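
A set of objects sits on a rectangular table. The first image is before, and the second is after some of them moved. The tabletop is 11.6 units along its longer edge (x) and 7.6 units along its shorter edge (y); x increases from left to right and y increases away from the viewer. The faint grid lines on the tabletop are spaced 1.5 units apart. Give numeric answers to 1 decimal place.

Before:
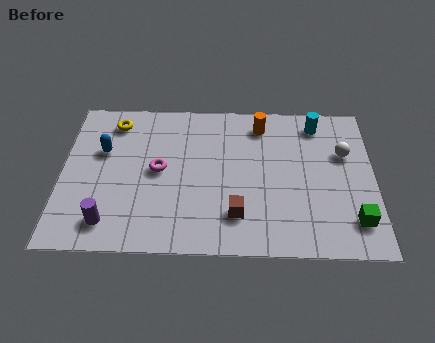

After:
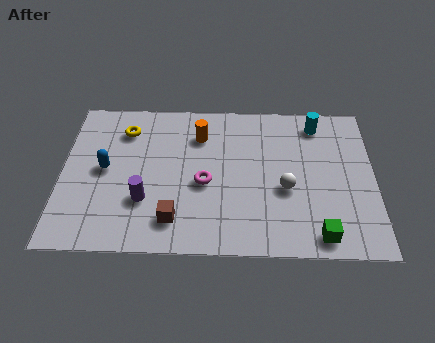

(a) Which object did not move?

the cyan cylinder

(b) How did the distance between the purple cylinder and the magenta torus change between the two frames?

-0.8

The distance was about 3.2 in the first image and 2.4 in the second, so they moved 0.8 units closer together.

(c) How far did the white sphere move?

2.8

From (10.5, 4.9) to (8.3, 3.1), the white sphere covered √(2.2² + 1.8²) ≈ 2.8 units.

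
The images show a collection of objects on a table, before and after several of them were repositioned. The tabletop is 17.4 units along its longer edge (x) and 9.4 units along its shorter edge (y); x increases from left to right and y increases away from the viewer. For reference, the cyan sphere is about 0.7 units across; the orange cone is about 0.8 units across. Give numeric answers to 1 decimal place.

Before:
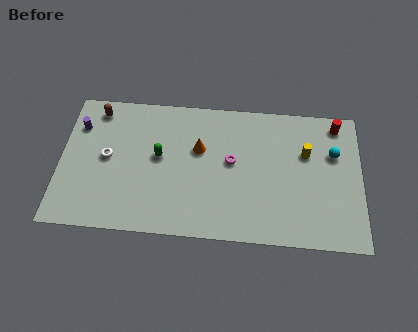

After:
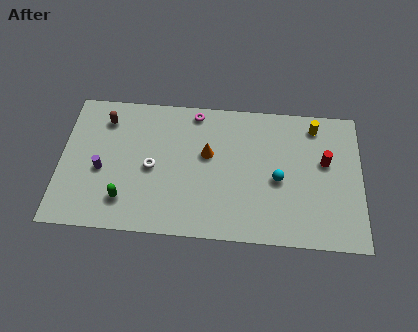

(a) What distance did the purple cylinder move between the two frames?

3.2

The purple cylinder was near (1.0, 6.9) before and (2.4, 4.0) after, so it travelled √(1.4² + 2.9²) ≈ 3.2 units.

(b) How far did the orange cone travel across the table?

0.6

From (8.0, 5.9) to (8.5, 5.6), the orange cone covered √(0.5² + 0.3²) ≈ 0.6 units.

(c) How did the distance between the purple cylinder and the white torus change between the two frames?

+0.3

They were about 2.6 units apart before and 2.9 after — 0.3 units further apart.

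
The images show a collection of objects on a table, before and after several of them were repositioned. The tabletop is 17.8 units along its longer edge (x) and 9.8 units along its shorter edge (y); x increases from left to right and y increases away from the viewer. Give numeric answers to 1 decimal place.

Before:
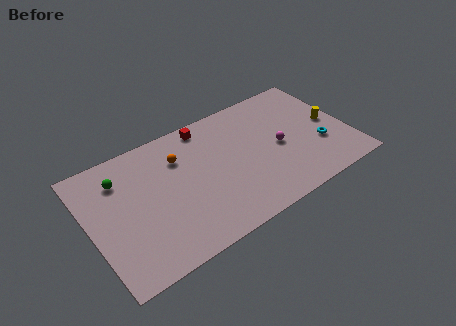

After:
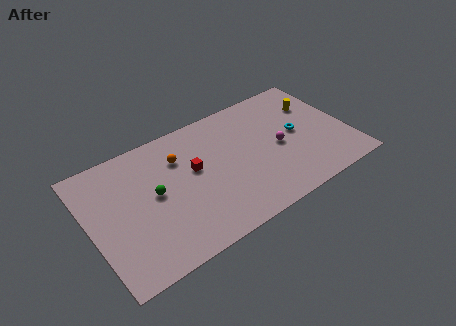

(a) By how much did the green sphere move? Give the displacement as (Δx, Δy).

(2.0, -2.3)

The green sphere was at about (2.4, 7.5) and moved to about (4.4, 5.2).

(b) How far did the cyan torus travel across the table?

2.1

The cyan torus moved from about (15.7, 3.4) to (14.4, 5.1), a distance of √(1.3² + 1.7²) ≈ 2.1.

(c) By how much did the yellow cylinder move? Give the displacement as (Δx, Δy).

(-0.7, 2.0)

The yellow cylinder started near (16.7, 4.9) and ended near (16.0, 6.9).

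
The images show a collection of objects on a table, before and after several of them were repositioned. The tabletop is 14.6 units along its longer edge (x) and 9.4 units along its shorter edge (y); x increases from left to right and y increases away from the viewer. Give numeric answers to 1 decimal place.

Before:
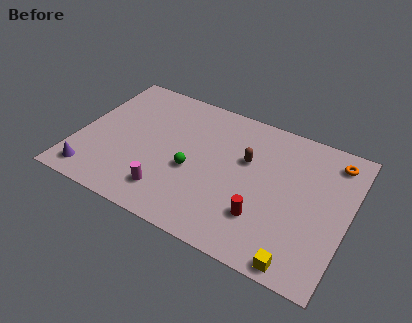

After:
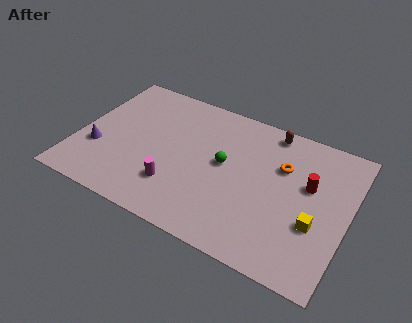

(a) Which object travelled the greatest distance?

the red cylinder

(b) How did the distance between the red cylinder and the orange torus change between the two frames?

-4.6

Before: roughly 6.2 units apart; after: 1.6. That's 4.6 units closer together.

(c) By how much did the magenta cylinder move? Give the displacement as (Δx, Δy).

(0.3, 0.6)

The magenta cylinder started near (5.3, 1.9) and ended near (5.6, 2.5).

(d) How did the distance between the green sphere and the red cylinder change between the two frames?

+0.3

The distance was about 4.2 in the first image and 4.5 in the second, so they moved 0.3 units further apart.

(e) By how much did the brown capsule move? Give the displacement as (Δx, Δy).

(1.0, 2.5)

The brown capsule was at about (9.0, 5.9) and moved to about (10.0, 8.4).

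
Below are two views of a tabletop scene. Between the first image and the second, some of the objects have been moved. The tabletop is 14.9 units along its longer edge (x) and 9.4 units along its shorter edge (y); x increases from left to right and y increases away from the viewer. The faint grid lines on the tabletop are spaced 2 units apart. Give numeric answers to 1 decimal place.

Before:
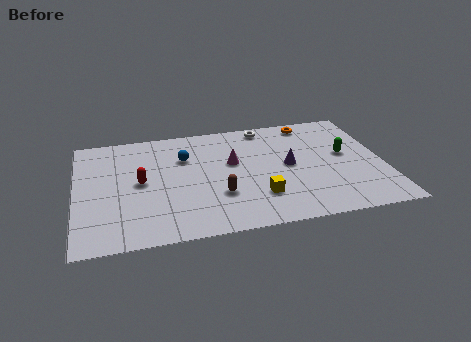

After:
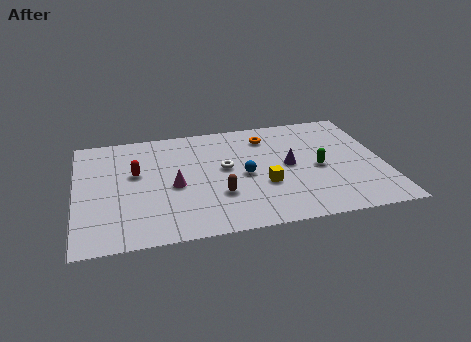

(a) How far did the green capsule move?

1.7

The green capsule moved from about (13.1, 5.2) to (11.7, 4.3), a distance of √(1.4² + 0.9²) ≈ 1.7.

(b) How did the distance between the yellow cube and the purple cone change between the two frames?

-0.9

They were about 2.8 units apart before and 1.9 after — 0.9 units closer together.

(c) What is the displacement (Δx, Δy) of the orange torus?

(-2.2, -0.8)

The orange torus was at about (11.6, 8.3) and moved to about (9.4, 7.5).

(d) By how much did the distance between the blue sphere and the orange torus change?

-3.2

The distance was about 6.6 in the first image and 3.4 in the second, so they moved 3.2 units closer together.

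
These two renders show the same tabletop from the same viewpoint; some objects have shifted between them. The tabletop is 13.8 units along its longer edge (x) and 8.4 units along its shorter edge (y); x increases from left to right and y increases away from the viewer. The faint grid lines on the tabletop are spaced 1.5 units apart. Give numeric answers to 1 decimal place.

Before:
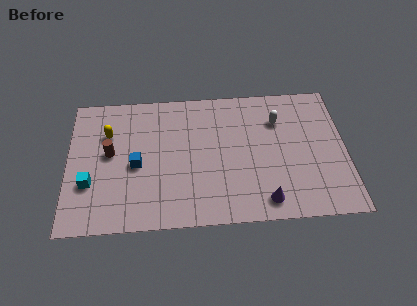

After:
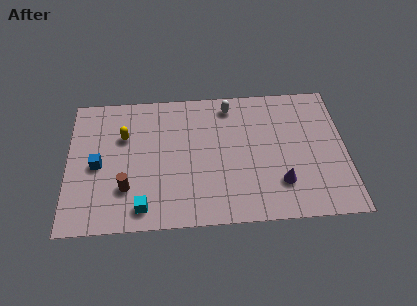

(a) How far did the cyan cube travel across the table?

3.1

The cyan cube was near (1.1, 2.8) before and (3.7, 1.2) after, so it travelled √(2.6² + 1.6²) ≈ 3.1 units.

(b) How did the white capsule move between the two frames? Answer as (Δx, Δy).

(-2.4, 1.1)

The white capsule was at about (10.5, 6.1) and moved to about (8.1, 7.2).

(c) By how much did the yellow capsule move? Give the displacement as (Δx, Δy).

(0.8, -0.2)

From the two frames, the yellow capsule sits at roughly (2.0, 5.8) before and (2.8, 5.6) after.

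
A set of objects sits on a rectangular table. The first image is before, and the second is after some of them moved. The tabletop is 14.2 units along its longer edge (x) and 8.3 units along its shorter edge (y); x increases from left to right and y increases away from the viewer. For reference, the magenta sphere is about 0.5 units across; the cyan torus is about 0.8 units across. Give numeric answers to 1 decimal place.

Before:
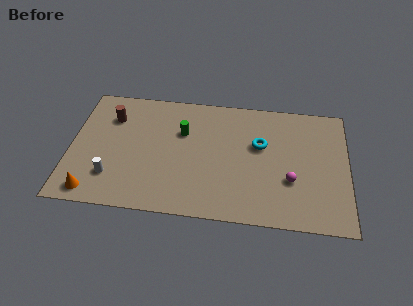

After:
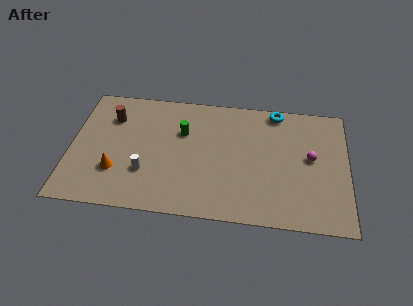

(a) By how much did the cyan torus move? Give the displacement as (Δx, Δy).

(0.8, 2.4)

From the two frames, the cyan torus sits at roughly (9.7, 5.1) before and (10.5, 7.5) after.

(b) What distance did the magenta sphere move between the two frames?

1.9

From (11.3, 2.9) to (12.3, 4.5), the magenta sphere covered √(1.0² + 1.6²) ≈ 1.9 units.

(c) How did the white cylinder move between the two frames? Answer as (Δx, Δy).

(1.7, 0.5)

The white cylinder was at about (2.2, 2.1) and moved to about (3.9, 2.6).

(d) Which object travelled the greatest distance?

the cyan torus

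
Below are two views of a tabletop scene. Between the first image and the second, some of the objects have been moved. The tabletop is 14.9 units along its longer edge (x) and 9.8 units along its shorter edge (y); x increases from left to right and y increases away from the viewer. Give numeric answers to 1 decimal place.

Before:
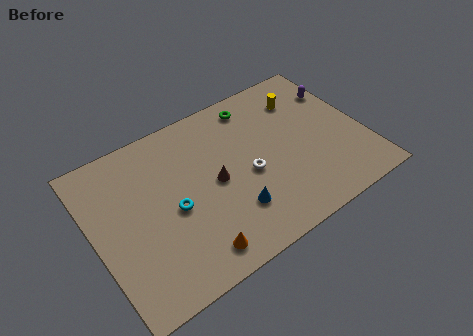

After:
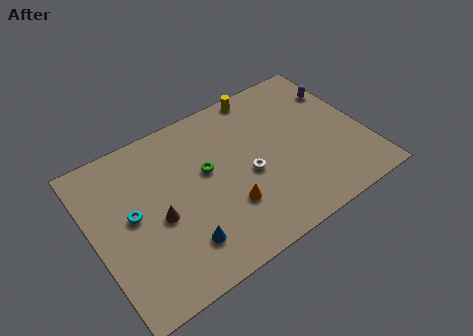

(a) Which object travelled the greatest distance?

the green torus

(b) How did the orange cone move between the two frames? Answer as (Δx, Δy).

(2.2, 1.6)

The orange cone was at about (4.8, 1.4) and moved to about (7.0, 3.0).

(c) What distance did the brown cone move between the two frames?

3.2

The brown cone moved from about (6.6, 4.8) to (3.4, 4.3), a distance of √(3.2² + 0.5²) ≈ 3.2.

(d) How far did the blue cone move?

2.9

From (7.2, 2.6) to (4.3, 2.2), the blue cone covered √(2.9² + 0.4²) ≈ 2.9 units.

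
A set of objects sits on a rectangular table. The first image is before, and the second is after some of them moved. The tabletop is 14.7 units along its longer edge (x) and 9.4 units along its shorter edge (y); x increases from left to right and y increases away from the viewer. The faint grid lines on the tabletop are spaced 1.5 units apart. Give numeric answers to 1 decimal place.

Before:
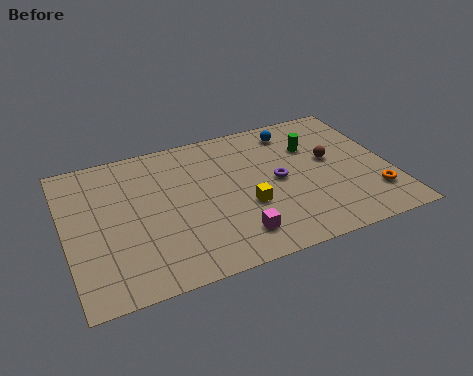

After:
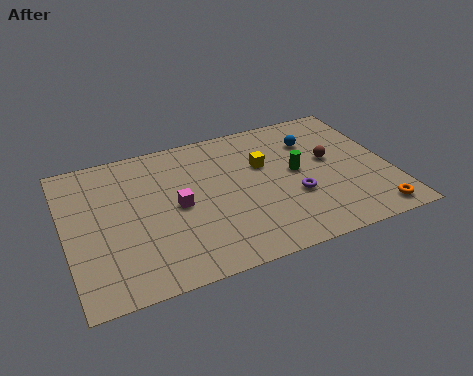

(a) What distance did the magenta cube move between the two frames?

3.6

From (7.3, 1.8) to (5.0, 4.6), the magenta cube covered √(2.3² + 2.8²) ≈ 3.6 units.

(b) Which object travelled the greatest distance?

the magenta cube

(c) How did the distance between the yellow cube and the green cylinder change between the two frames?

-2.8

The distance was about 4.5 in the first image and 1.7 in the second, so they moved 2.8 units closer together.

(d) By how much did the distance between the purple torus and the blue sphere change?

+0.3

Before: roughly 3.4 units apart; after: 3.7. That's 0.3 units further apart.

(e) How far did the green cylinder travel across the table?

1.7

From (11.4, 6.5) to (10.5, 5.0), the green cylinder covered √(0.9² + 1.5²) ≈ 1.7 units.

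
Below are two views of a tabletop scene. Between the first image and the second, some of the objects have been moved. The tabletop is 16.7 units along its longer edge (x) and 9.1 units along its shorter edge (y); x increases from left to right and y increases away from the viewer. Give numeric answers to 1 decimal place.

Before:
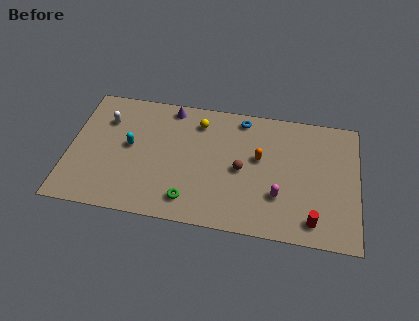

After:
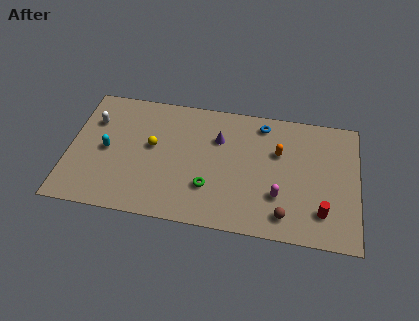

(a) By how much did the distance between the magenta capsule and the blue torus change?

-0.6

Before: roughly 5.7 units apart; after: 5.1. That's 0.6 units closer together.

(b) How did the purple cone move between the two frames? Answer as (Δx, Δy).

(2.9, -1.8)

The purple cone started near (5.7, 8.1) and ended near (8.6, 6.3).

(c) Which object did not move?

the magenta capsule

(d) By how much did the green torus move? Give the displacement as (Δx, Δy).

(1.1, 1.1)

The green torus started near (7.1, 1.6) and ended near (8.2, 2.7).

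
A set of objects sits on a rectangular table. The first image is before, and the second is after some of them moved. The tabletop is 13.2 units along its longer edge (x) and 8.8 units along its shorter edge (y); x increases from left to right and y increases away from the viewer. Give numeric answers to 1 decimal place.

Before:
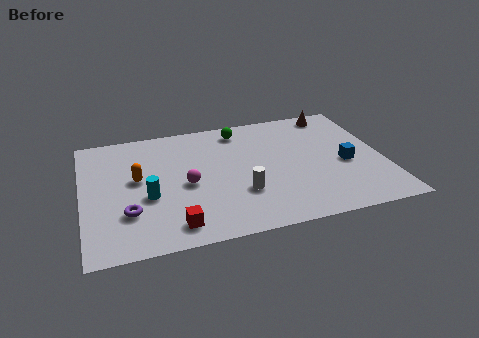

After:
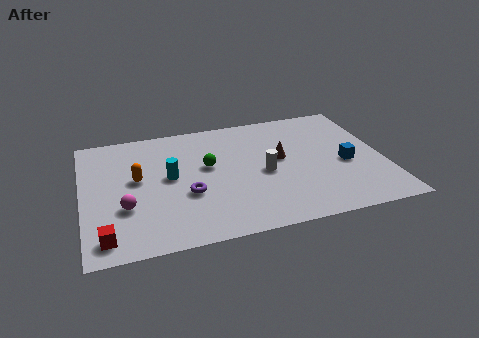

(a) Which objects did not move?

the orange capsule and the blue cube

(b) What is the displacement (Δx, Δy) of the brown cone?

(-2.7, -2.9)

The brown cone was at about (11.4, 7.8) and moved to about (8.7, 4.9).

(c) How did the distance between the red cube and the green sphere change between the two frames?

-1.0

The distance was about 7.0 in the first image and 6.0 in the second, so they moved 1.0 units closer together.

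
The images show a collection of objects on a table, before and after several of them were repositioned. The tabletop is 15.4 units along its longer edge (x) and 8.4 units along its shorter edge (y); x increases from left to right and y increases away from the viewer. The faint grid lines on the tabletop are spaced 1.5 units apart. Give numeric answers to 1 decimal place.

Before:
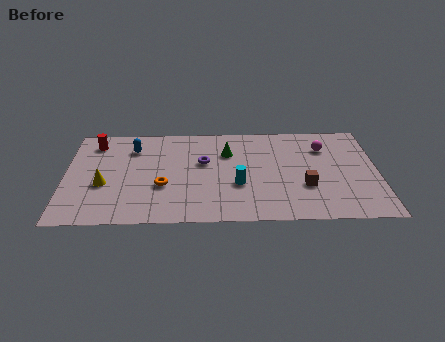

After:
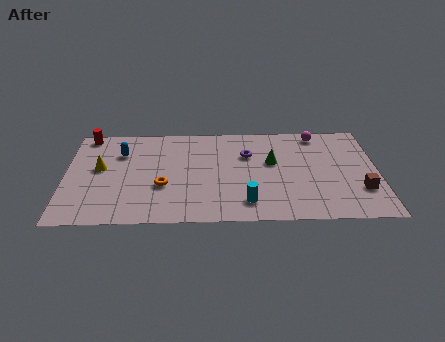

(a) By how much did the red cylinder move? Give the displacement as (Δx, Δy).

(-0.4, 0.7)

From the two frames, the red cylinder sits at roughly (1.4, 6.9) before and (1.0, 7.6) after.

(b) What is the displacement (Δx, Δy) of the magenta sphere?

(-0.3, 1.2)

The magenta sphere started near (12.8, 6.2) and ended near (12.5, 7.4).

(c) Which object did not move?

the orange torus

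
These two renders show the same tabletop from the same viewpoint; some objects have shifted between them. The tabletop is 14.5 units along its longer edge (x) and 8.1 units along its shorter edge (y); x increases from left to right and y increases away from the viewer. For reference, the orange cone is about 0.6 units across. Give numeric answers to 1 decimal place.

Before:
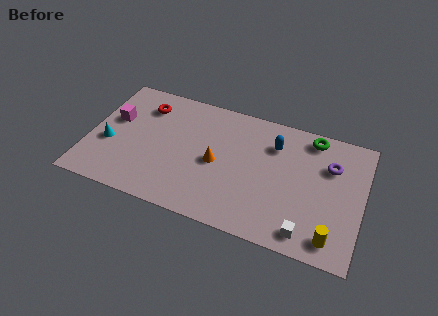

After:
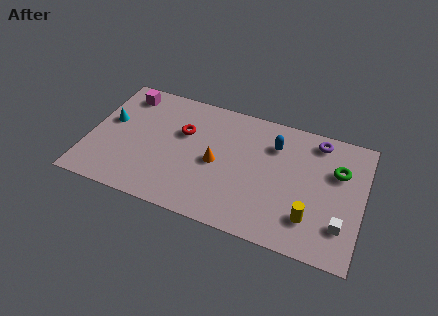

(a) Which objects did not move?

the blue capsule and the orange cone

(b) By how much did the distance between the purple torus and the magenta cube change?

-1.2

The distance was about 11.5 in the first image and 10.3 in the second, so they moved 1.2 units closer together.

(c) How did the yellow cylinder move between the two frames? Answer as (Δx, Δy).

(-1.2, 0.8)

The yellow cylinder was at about (13.1, 1.2) and moved to about (11.9, 2.0).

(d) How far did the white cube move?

2.0

From (11.8, 1.1) to (13.5, 2.1), the white cube covered √(1.7² + 1.0²) ≈ 2.0 units.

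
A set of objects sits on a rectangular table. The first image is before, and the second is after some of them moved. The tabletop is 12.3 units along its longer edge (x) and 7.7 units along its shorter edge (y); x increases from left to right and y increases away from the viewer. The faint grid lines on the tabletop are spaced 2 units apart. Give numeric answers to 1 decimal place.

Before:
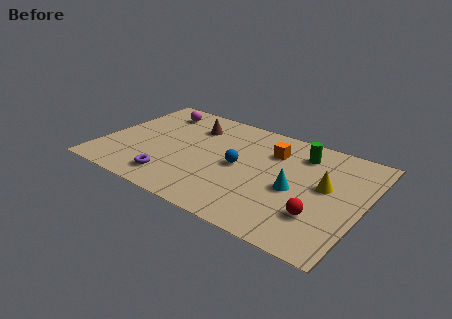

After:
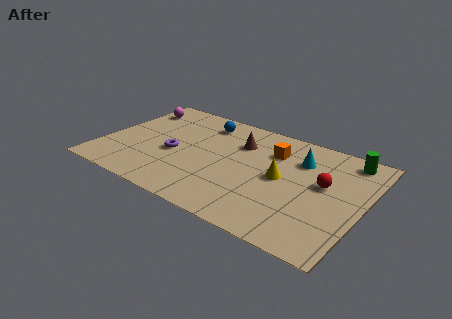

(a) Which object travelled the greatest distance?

the blue sphere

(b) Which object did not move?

the orange cube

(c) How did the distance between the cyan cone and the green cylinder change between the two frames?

-0.3

Before: roughly 2.7 units apart; after: 2.4. That's 0.3 units closer together.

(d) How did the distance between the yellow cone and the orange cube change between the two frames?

-1.2

Before: roughly 3.0 units apart; after: 1.8. That's 1.2 units closer together.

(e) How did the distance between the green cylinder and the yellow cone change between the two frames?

+1.6

The distance was about 2.3 in the first image and 3.9 in the second, so they moved 1.6 units further apart.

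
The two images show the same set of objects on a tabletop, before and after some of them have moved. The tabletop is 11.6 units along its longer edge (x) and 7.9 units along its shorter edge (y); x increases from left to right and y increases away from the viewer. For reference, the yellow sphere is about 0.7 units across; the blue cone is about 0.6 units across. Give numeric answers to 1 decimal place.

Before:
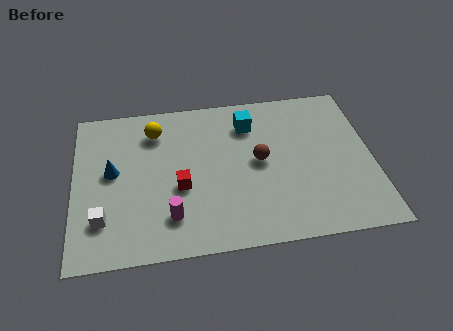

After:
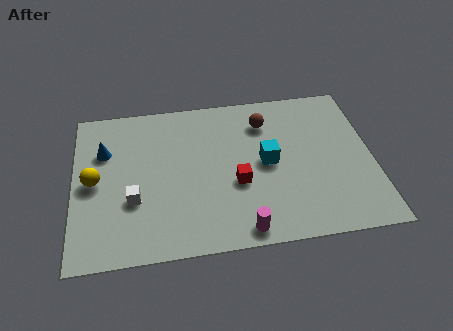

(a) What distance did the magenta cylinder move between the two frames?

2.9

From (3.7, 1.8) to (6.4, 0.8), the magenta cylinder covered √(2.7² + 1.0²) ≈ 2.9 units.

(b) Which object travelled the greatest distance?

the yellow sphere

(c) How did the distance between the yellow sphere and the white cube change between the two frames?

-2.8

They were about 4.7 units apart before and 1.9 after — 2.8 units closer together.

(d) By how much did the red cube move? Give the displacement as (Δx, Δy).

(2.2, -0.1)

From the two frames, the red cube sits at roughly (4.1, 3.2) before and (6.3, 3.1) after.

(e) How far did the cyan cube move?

2.2

From (6.9, 6.1) to (7.5, 4.0), the cyan cube covered √(0.6² + 2.1²) ≈ 2.2 units.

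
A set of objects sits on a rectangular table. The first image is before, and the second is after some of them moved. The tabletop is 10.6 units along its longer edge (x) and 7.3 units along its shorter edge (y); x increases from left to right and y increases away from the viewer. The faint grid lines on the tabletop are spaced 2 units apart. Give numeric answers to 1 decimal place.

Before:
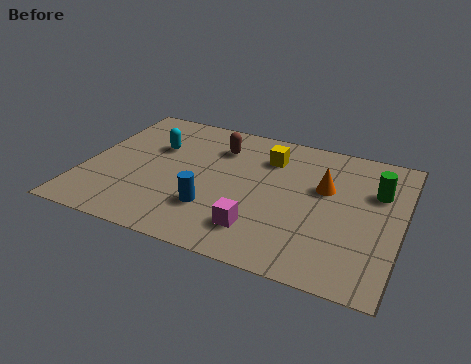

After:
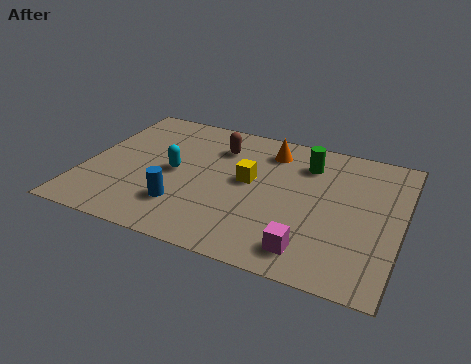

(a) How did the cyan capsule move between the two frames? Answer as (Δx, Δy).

(0.8, -1.2)

The cyan capsule started near (2.2, 4.8) and ended near (3.0, 3.6).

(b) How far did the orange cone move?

2.4

From (8.0, 4.5) to (6.0, 5.9), the orange cone covered √(2.0² + 1.4²) ≈ 2.4 units.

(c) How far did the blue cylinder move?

1.0

The blue cylinder moved from about (4.5, 2.1) to (3.5, 1.9), a distance of √(1.0² + 0.2²) ≈ 1.0.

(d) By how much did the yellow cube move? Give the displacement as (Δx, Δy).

(-0.5, -1.5)

The yellow cube started near (6.0, 5.5) and ended near (5.5, 4.0).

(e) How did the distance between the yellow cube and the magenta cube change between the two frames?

-0.3

The distance was about 3.9 in the first image and 3.6 in the second, so they moved 0.3 units closer together.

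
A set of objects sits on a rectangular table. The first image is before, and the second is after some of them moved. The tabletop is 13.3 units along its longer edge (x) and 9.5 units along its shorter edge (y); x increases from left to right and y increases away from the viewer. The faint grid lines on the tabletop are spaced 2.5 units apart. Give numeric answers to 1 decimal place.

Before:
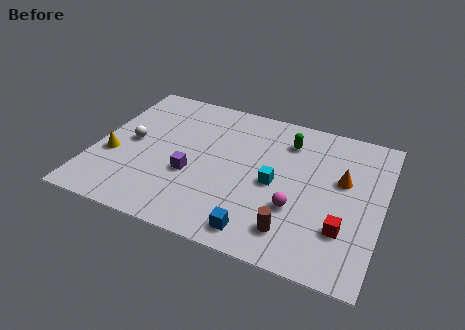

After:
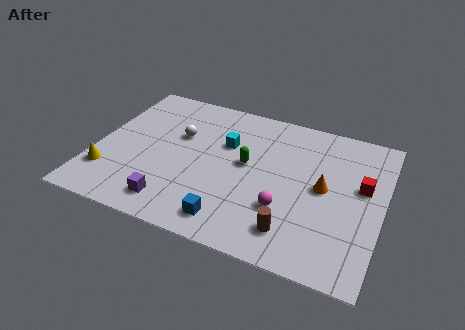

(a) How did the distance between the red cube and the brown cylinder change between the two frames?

+2.3

The distance was about 2.4 in the first image and 4.7 in the second, so they moved 2.3 units further apart.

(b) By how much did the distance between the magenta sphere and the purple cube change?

+0.3

They were about 4.9 units apart before and 5.2 after — 0.3 units further apart.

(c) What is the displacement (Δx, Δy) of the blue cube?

(-1.3, 0.2)

The blue cube started near (8.0, 1.2) and ended near (6.7, 1.4).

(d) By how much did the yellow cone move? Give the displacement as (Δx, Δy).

(-0.1, -1.2)

The yellow cone started near (0.9, 3.6) and ended near (0.8, 2.4).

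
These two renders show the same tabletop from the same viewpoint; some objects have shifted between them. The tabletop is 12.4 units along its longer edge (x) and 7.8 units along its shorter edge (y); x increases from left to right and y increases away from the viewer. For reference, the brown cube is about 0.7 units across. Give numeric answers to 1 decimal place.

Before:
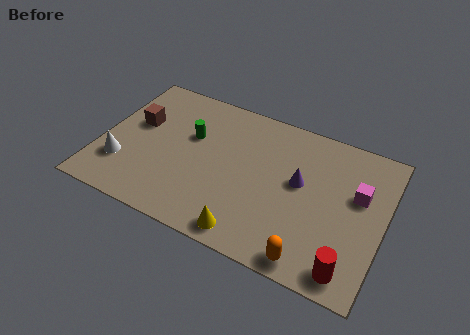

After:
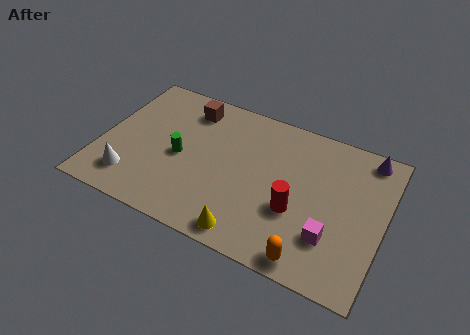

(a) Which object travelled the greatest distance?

the purple cone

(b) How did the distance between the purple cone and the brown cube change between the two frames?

+0.6

They were about 7.3 units apart before and 7.9 after — 0.6 units further apart.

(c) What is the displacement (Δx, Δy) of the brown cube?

(2.1, 1.7)

The brown cube was at about (1.4, 4.7) and moved to about (3.5, 6.4).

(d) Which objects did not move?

the yellow cone and the orange capsule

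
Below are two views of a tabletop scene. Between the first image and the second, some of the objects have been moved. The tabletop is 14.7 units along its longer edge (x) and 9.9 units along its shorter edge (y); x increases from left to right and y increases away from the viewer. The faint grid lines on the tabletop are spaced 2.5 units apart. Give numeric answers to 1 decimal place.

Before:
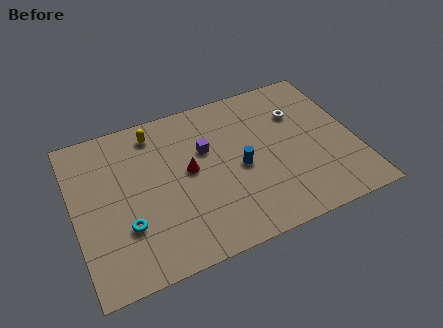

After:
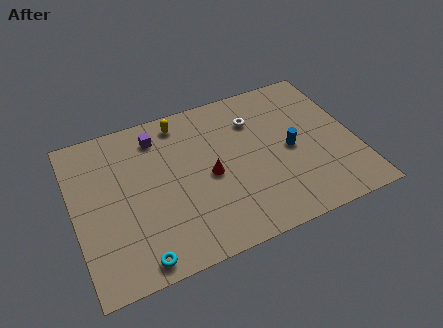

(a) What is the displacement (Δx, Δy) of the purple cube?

(-2.4, 1.8)

The purple cube started near (7.0, 6.3) and ended near (4.6, 8.1).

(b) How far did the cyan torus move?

2.1

The cyan torus was near (2.5, 3.1) before and (2.9, 1.0) after, so it travelled √(0.4² + 2.1²) ≈ 2.1 units.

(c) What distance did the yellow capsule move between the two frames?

1.4

From (4.5, 8.4) to (5.9, 8.6), the yellow capsule covered √(1.4² + 0.2²) ≈ 1.4 units.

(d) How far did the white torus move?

2.3

The white torus moved from about (12.0, 6.9) to (9.7, 7.3), a distance of √(2.3² + 0.4²) ≈ 2.3.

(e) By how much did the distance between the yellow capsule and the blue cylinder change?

+1.0

The distance was about 5.7 in the first image and 6.7 in the second, so they moved 1.0 units further apart.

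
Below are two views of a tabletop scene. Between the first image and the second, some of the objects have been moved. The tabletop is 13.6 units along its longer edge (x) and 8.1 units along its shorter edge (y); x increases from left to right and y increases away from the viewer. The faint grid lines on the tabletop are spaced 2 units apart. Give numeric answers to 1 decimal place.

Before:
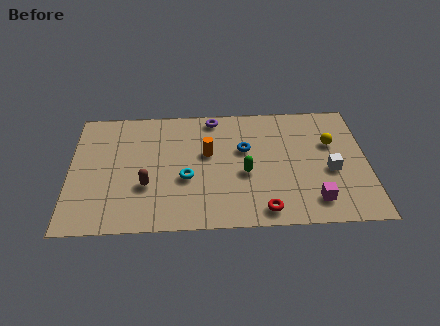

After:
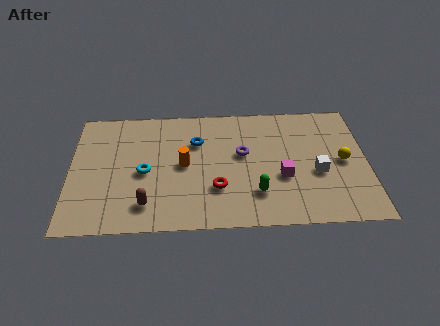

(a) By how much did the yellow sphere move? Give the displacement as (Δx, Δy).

(0.5, -1.2)

From the two frames, the yellow sphere sits at roughly (12.0, 5.2) before and (12.5, 4.0) after.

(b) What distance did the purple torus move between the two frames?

2.8

The purple torus was near (6.6, 7.2) before and (7.9, 4.7) after, so it travelled √(1.3² + 2.5²) ≈ 2.8 units.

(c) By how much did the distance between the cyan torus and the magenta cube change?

+0.3

The distance was about 6.0 in the first image and 6.3 in the second, so they moved 0.3 units further apart.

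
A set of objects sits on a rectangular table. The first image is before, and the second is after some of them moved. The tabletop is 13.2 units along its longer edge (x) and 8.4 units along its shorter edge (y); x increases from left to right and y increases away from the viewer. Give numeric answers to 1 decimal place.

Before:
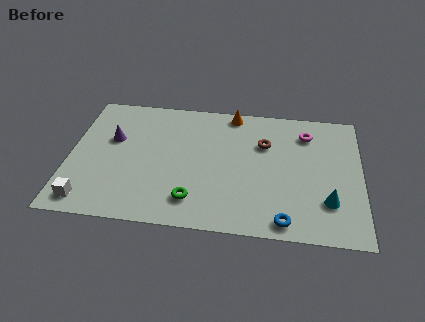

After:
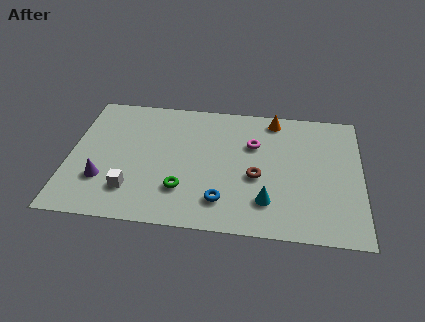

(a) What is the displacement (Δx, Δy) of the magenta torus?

(-2.4, -1.0)

From the two frames, the magenta torus sits at roughly (10.7, 6.6) before and (8.3, 5.6) after.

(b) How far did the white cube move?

2.1

From (1.0, 1.1) to (2.9, 2.0), the white cube covered √(1.9² + 0.9²) ≈ 2.1 units.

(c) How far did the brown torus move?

2.2

The brown torus moved from about (8.8, 5.7) to (8.5, 3.5), a distance of √(0.3² + 2.2²) ≈ 2.2.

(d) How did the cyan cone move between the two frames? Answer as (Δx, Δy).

(-2.7, -0.3)

The cyan cone was at about (11.7, 2.3) and moved to about (9.0, 2.0).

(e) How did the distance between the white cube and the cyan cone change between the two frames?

-4.7

They were about 10.8 units apart before and 6.1 after — 4.7 units closer together.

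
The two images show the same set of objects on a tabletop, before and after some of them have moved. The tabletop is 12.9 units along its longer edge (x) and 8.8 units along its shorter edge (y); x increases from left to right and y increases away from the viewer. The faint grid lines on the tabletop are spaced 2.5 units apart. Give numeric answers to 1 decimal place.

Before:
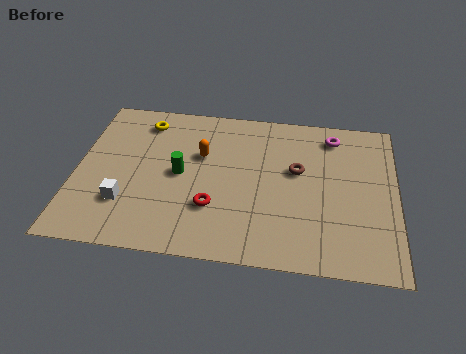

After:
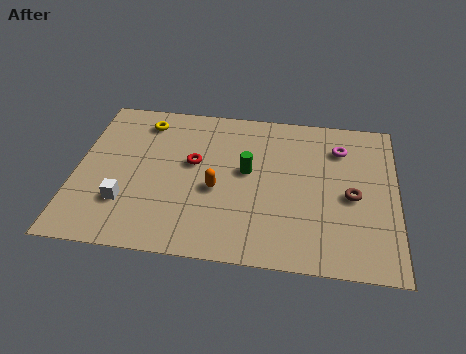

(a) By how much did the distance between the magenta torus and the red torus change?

-0.5

Before: roughly 6.6 units apart; after: 6.1. That's 0.5 units closer together.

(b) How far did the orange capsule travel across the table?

2.0

The orange capsule was near (5.0, 5.6) before and (5.7, 3.7) after, so it travelled √(0.7² + 1.9²) ≈ 2.0 units.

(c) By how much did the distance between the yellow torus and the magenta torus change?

+0.3

They were about 7.7 units apart before and 8.0 after — 0.3 units further apart.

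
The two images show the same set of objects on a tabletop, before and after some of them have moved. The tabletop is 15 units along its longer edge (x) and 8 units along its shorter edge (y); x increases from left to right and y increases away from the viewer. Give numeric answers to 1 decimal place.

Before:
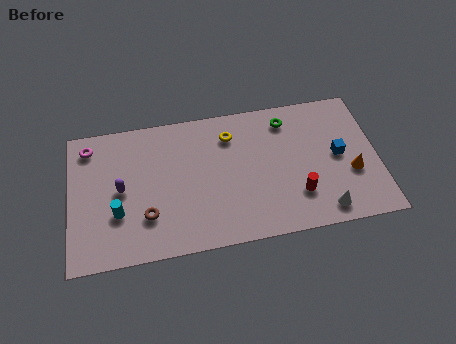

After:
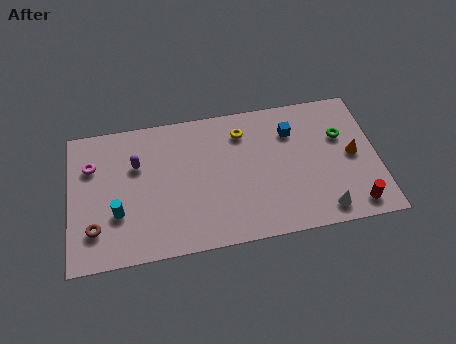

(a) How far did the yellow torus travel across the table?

0.6

The yellow torus was near (7.9, 6.2) before and (8.5, 6.3) after, so it travelled √(0.6² + 0.1²) ≈ 0.6 units.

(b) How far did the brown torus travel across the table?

2.5

The brown torus moved from about (3.7, 2.3) to (1.2, 2.0), a distance of √(2.5² + 0.3²) ≈ 2.5.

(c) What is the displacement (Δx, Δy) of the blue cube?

(-2.2, 1.8)

From the two frames, the blue cube sits at roughly (13.1, 4.1) before and (10.9, 5.9) after.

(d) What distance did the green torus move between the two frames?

3.0

From (10.7, 6.6) to (13.3, 5.2), the green torus covered √(2.6² + 1.4²) ≈ 3.0 units.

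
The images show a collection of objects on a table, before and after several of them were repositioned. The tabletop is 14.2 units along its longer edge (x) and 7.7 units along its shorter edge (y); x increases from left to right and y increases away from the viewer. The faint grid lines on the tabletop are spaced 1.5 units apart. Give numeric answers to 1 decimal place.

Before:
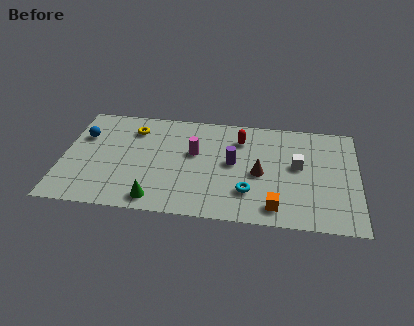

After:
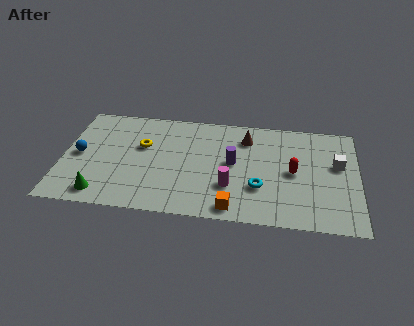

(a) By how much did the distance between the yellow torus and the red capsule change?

+2.2

They were about 5.2 units apart before and 7.4 after — 2.2 units further apart.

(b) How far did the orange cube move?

2.0

The orange cube was near (10.3, 1.2) before and (8.3, 0.9) after, so it travelled √(2.0² + 0.3²) ≈ 2.0 units.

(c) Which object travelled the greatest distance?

the red capsule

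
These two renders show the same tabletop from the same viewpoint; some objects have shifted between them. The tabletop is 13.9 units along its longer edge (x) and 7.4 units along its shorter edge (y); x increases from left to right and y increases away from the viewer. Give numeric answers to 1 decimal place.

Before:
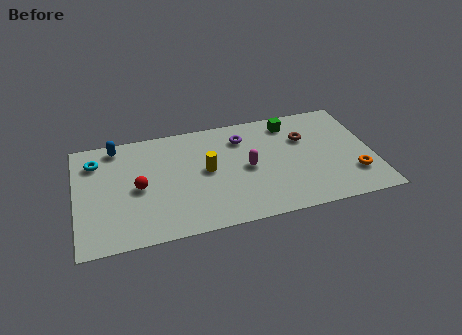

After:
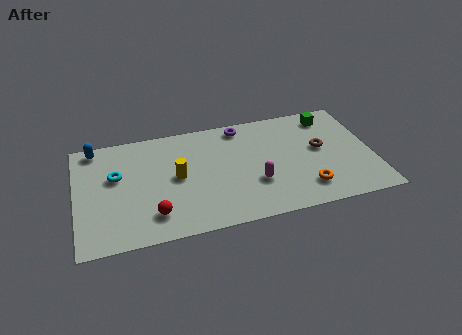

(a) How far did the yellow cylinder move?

1.4

The yellow cylinder moved from about (6.1, 3.9) to (4.7, 3.8), a distance of √(1.4² + 0.1²) ≈ 1.4.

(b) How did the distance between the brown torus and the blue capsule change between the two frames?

+1.9

They were about 8.9 units apart before and 10.8 after — 1.9 units further apart.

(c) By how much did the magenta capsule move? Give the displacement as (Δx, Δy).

(0.3, -1.1)

The magenta capsule started near (8.0, 3.6) and ended near (8.3, 2.5).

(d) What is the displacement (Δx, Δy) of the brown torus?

(0.7, -0.9)

The brown torus started near (10.8, 5.0) and ended near (11.5, 4.1).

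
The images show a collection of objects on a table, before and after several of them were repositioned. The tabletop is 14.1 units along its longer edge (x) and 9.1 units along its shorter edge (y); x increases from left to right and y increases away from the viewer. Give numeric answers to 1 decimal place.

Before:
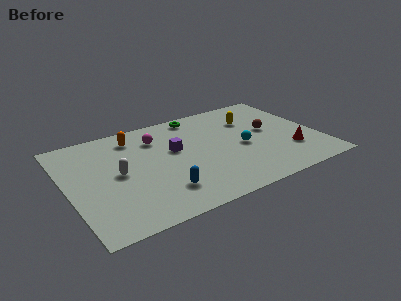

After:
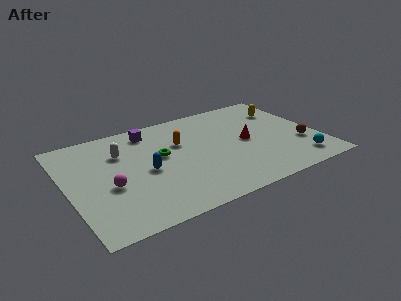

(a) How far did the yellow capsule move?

2.0

The yellow capsule was near (10.7, 6.5) before and (12.7, 6.7) after, so it travelled √(2.0² + 0.2²) ≈ 2.0 units.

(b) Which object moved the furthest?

the magenta sphere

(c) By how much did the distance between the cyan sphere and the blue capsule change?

+3.4

The distance was about 5.3 in the first image and 8.7 in the second, so they moved 3.4 units further apart.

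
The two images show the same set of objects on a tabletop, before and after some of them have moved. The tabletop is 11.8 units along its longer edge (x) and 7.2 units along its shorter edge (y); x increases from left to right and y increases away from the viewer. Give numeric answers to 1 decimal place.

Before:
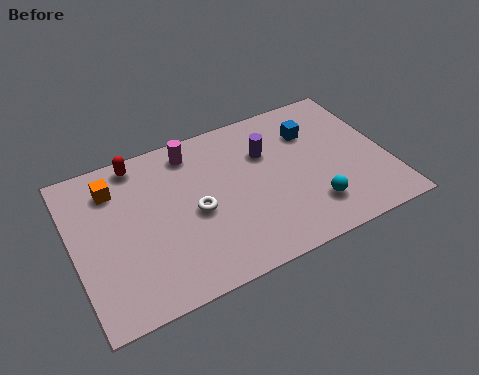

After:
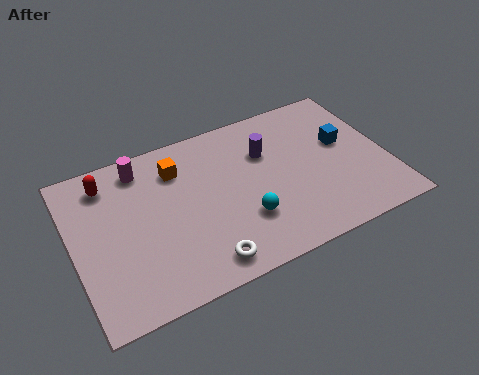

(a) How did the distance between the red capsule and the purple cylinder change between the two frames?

+1.1

Before: roughly 4.9 units apart; after: 6.0. That's 1.1 units further apart.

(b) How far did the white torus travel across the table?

2.3

The white torus moved from about (4.5, 3.3) to (4.5, 1.0), a distance of √(0.0² + 2.3²) ≈ 2.3.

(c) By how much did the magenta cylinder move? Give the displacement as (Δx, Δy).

(-1.9, 0.0)

The magenta cylinder started near (4.7, 6.1) and ended near (2.8, 6.1).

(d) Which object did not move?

the purple cylinder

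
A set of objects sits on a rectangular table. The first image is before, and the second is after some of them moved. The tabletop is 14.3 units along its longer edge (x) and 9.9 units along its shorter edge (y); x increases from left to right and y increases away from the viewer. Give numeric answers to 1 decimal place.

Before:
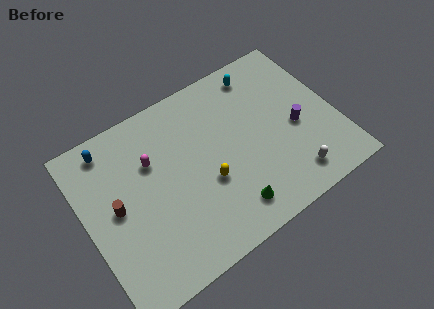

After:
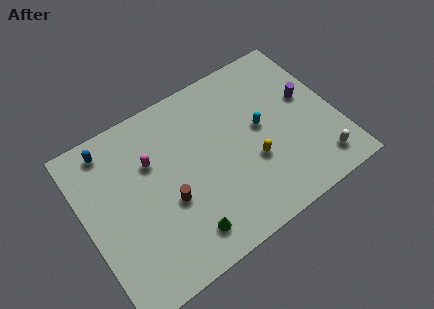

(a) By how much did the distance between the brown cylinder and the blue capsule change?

+1.9

They were about 3.5 units apart before and 5.4 after — 1.9 units further apart.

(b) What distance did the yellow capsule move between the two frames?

2.6

The yellow capsule moved from about (6.7, 3.8) to (9.3, 3.6), a distance of √(2.6² + 0.2²) ≈ 2.6.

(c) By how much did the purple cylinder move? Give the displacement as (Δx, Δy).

(0.9, 1.4)

The purple cylinder was at about (12.0, 4.3) and moved to about (12.9, 5.7).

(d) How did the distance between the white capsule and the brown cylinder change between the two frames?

-1.5

The distance was about 10.1 in the first image and 8.6 in the second, so they moved 1.5 units closer together.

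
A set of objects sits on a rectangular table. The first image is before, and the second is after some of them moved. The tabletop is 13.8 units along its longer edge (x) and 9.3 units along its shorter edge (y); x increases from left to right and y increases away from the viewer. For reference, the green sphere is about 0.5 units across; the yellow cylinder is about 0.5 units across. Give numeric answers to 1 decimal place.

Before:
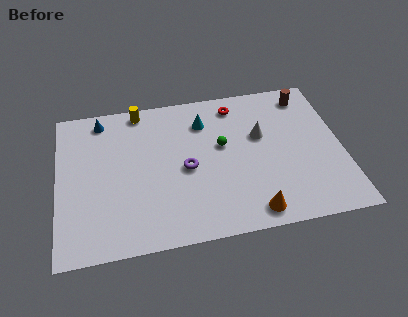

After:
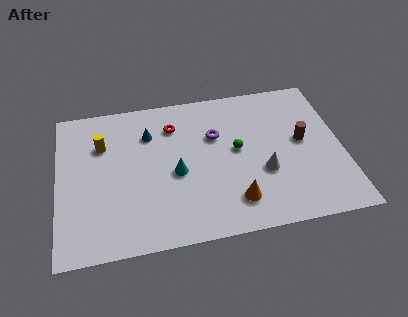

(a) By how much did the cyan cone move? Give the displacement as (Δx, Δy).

(-1.5, -3.0)

From the two frames, the cyan cone sits at roughly (7.2, 7.1) before and (5.7, 4.1) after.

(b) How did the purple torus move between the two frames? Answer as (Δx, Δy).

(1.5, 1.8)

The purple torus was at about (6.2, 4.3) and moved to about (7.7, 6.1).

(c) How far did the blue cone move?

2.6

The blue cone moved from about (2.2, 8.1) to (4.5, 6.8), a distance of √(2.3² + 1.3²) ≈ 2.6.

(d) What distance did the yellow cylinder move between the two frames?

2.7

The yellow cylinder was near (4.1, 8.4) before and (2.2, 6.5) after, so it travelled √(1.9² + 1.9²) ≈ 2.7 units.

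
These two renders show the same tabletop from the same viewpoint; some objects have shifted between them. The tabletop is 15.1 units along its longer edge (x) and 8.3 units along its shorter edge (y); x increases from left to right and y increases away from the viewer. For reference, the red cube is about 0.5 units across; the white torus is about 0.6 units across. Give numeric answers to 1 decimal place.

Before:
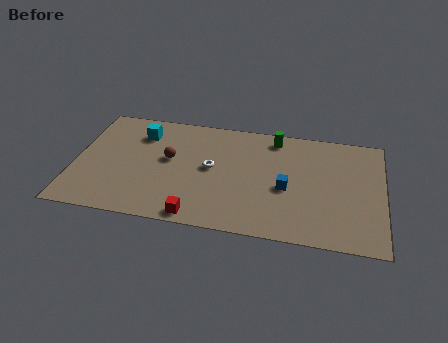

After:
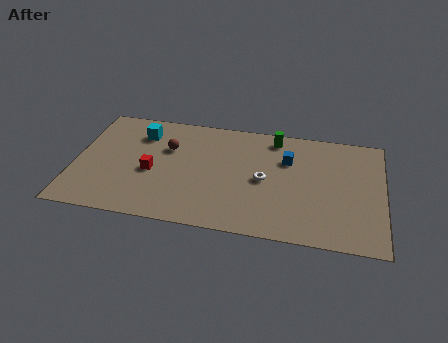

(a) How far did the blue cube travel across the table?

2.1

From (10.4, 3.6) to (10.4, 5.7), the blue cube covered √(0.0² + 2.1²) ≈ 2.1 units.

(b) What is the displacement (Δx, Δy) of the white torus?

(2.6, -0.4)

The white torus was at about (6.7, 4.4) and moved to about (9.3, 4.0).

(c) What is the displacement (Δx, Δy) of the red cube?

(-2.4, 2.8)

From the two frames, the red cube sits at roughly (6.2, 0.8) before and (3.8, 3.6) after.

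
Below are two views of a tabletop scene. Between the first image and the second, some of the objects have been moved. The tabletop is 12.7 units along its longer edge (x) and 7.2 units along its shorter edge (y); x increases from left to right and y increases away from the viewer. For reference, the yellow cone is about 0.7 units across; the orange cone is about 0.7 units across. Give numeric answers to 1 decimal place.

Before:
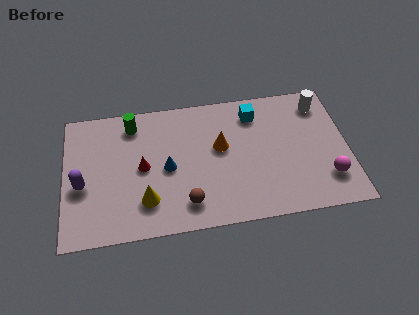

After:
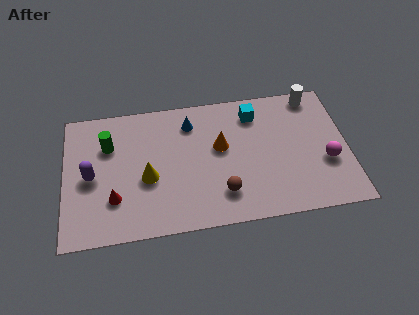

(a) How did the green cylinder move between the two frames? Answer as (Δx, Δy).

(-1.1, -1.0)

From the two frames, the green cylinder sits at roughly (3.1, 6.0) before and (2.0, 5.0) after.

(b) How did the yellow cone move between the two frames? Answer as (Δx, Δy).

(0.1, 1.2)

The yellow cone started near (3.6, 1.8) and ended near (3.7, 3.0).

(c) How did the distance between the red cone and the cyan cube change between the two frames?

+1.8

They were about 5.6 units apart before and 7.4 after — 1.8 units further apart.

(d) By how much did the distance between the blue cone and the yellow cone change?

+1.5

They were about 1.9 units apart before and 3.4 after — 1.5 units further apart.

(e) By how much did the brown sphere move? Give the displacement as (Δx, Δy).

(1.6, 0.3)

The brown sphere was at about (5.4, 1.4) and moved to about (7.0, 1.7).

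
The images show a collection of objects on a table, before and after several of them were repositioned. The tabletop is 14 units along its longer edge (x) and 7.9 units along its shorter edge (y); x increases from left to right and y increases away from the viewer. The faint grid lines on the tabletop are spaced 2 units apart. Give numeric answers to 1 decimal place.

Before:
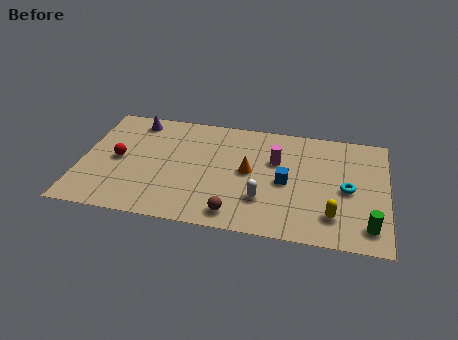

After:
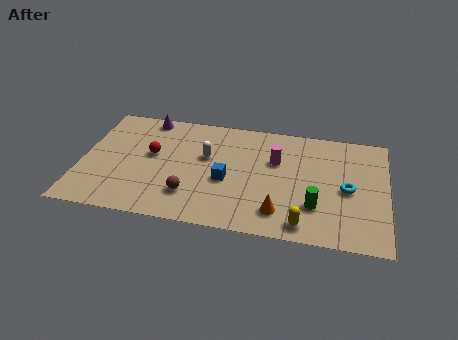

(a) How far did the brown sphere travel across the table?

2.3

The brown sphere moved from about (7.2, 1.1) to (5.1, 2.0), a distance of √(2.1² + 0.9²) ≈ 2.3.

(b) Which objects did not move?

the magenta cylinder and the cyan torus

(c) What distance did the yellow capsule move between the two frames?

1.5

The yellow capsule moved from about (11.6, 1.8) to (10.3, 1.0), a distance of √(1.3² + 0.8²) ≈ 1.5.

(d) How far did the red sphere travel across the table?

1.6

The red sphere was near (1.7, 3.9) before and (3.2, 4.5) after, so it travelled √(1.5² + 0.6²) ≈ 1.6 units.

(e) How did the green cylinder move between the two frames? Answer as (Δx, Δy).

(-2.4, 0.9)

The green cylinder started near (13.2, 1.4) and ended near (10.8, 2.3).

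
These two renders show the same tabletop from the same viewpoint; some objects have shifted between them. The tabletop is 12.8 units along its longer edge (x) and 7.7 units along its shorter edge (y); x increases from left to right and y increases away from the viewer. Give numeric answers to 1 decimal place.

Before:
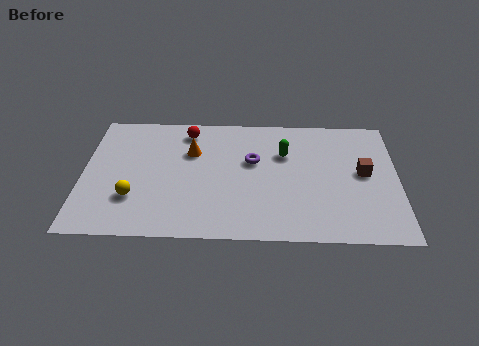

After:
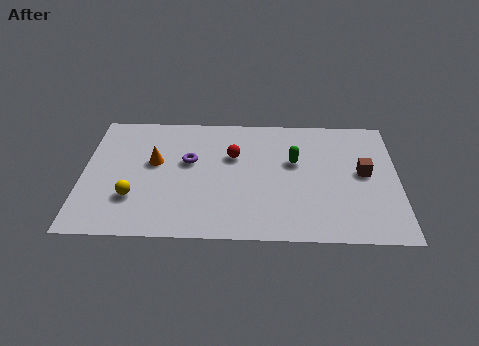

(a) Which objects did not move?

the brown cube and the yellow sphere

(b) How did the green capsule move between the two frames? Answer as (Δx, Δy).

(0.4, -0.5)

The green capsule was at about (8.2, 5.2) and moved to about (8.6, 4.7).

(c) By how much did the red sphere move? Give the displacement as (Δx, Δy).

(1.9, -1.5)

From the two frames, the red sphere sits at roughly (4.2, 6.5) before and (6.1, 5.0) after.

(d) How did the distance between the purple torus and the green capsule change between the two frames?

+2.9

Before: roughly 1.4 units apart; after: 4.3. That's 2.9 units further apart.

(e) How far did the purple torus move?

2.6

The purple torus moved from about (6.9, 4.7) to (4.3, 4.6), a distance of √(2.6² + 0.1²) ≈ 2.6.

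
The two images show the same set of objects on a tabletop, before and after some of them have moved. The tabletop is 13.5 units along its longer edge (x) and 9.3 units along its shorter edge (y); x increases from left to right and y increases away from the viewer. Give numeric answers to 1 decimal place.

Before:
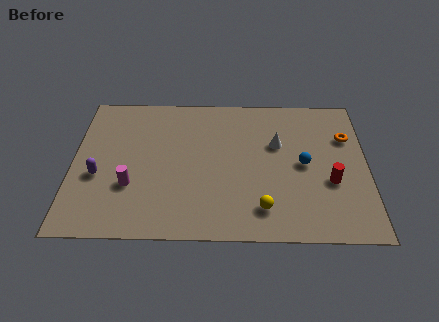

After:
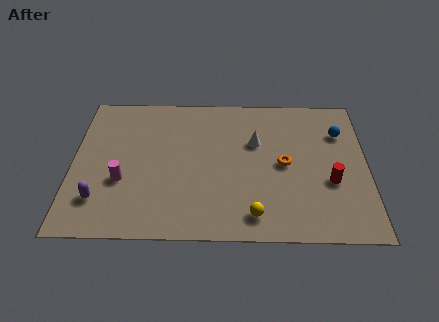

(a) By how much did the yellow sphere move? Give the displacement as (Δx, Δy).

(-0.4, -0.4)

The yellow sphere started near (8.7, 1.8) and ended near (8.3, 1.4).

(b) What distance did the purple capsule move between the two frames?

1.5

The purple capsule was near (1.2, 3.7) before and (1.3, 2.2) after, so it travelled √(0.1² + 1.5²) ≈ 1.5 units.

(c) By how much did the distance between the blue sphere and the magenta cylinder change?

+2.5

Before: roughly 8.0 units apart; after: 10.5. That's 2.5 units further apart.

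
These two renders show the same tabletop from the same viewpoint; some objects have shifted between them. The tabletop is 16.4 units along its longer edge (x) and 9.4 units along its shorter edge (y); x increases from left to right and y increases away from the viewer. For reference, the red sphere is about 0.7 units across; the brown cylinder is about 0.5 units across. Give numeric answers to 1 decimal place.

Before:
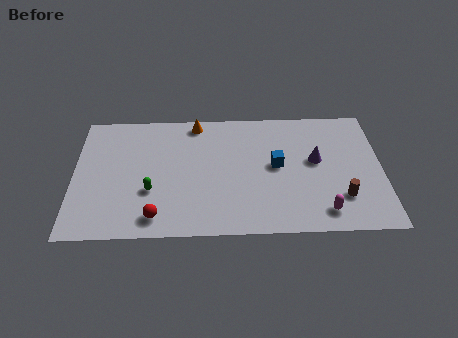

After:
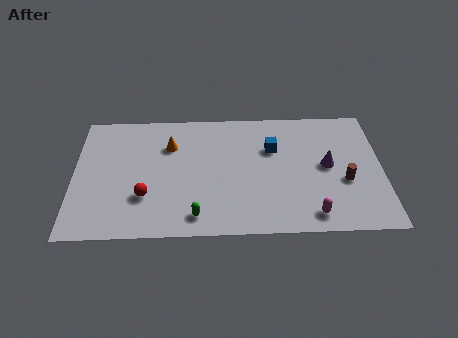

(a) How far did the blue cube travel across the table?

1.3

The blue cube moved from about (10.8, 5.0) to (10.6, 6.3), a distance of √(0.2² + 1.3²) ≈ 1.3.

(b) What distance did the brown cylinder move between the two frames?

1.2

The brown cylinder was near (14.2, 2.5) before and (14.4, 3.7) after, so it travelled √(0.2² + 1.2²) ≈ 1.2 units.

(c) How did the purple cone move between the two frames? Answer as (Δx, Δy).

(0.6, -0.4)

The purple cone started near (12.9, 5.3) and ended near (13.5, 4.9).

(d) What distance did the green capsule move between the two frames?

3.1

The green capsule was near (4.1, 3.3) before and (6.5, 1.4) after, so it travelled √(2.4² + 1.9²) ≈ 3.1 units.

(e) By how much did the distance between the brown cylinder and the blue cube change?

+0.4

They were about 4.2 units apart before and 4.6 after — 0.4 units further apart.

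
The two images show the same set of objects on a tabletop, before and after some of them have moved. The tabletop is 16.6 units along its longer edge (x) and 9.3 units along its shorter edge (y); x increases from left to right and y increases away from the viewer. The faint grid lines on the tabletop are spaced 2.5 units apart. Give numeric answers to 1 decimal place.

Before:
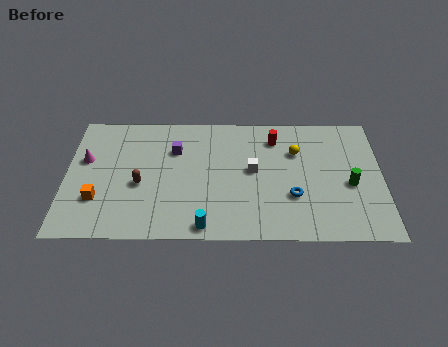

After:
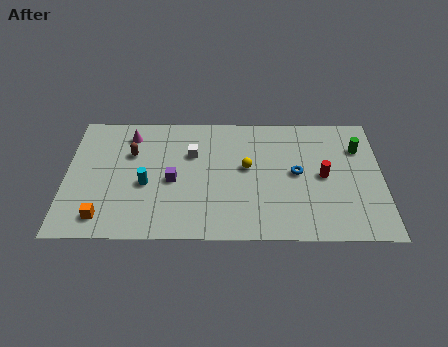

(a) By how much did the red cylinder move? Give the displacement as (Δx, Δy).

(2.5, -2.8)

The red cylinder started near (11.0, 7.4) and ended near (13.5, 4.6).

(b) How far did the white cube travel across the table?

3.4

The white cube moved from about (9.8, 5.0) to (6.6, 6.2), a distance of √(3.2² + 1.2²) ≈ 3.4.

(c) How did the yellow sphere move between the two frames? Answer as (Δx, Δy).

(-2.6, -1.2)

The yellow sphere was at about (12.1, 6.4) and moved to about (9.5, 5.2).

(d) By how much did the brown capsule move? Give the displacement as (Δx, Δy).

(-0.5, 2.3)

The brown capsule started near (3.9, 3.9) and ended near (3.4, 6.2).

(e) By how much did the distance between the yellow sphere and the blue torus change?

-0.7

Before: roughly 3.3 units apart; after: 2.6. That's 0.7 units closer together.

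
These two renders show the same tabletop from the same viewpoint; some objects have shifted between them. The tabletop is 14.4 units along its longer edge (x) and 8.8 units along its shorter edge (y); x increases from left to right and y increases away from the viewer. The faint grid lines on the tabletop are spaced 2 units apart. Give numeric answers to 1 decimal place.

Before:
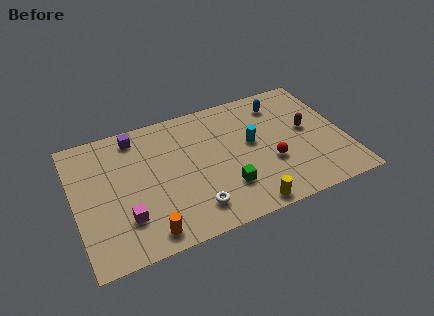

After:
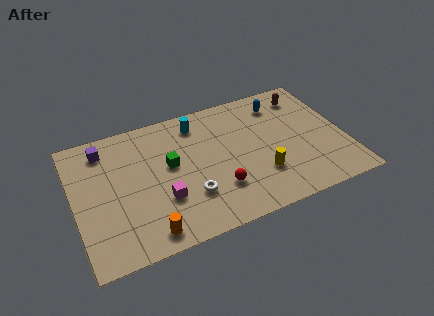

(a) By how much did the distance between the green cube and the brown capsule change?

+2.6

The distance was about 5.3 in the first image and 7.9 in the second, so they moved 2.6 units further apart.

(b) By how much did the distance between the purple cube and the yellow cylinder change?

+0.6

They were about 8.6 units apart before and 9.2 after — 0.6 units further apart.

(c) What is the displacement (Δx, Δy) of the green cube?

(-2.7, 2.6)

The green cube started near (7.8, 2.4) and ended near (5.1, 5.0).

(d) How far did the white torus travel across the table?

0.9

From (6.0, 1.7) to (5.9, 2.6), the white torus covered √(0.1² + 0.9²) ≈ 0.9 units.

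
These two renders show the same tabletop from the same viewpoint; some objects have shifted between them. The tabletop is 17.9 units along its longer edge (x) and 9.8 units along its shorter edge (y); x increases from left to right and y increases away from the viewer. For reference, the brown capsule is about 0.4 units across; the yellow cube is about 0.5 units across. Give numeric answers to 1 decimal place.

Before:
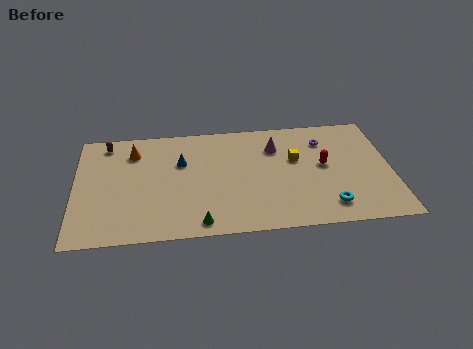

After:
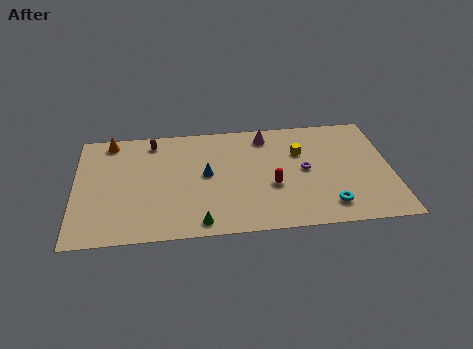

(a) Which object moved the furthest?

the red capsule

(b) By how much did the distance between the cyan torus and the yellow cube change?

+0.5

They were about 4.5 units apart before and 5.0 after — 0.5 units further apart.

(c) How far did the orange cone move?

1.7

From (3.3, 7.6) to (2.0, 8.7), the orange cone covered √(1.3² + 1.1²) ≈ 1.7 units.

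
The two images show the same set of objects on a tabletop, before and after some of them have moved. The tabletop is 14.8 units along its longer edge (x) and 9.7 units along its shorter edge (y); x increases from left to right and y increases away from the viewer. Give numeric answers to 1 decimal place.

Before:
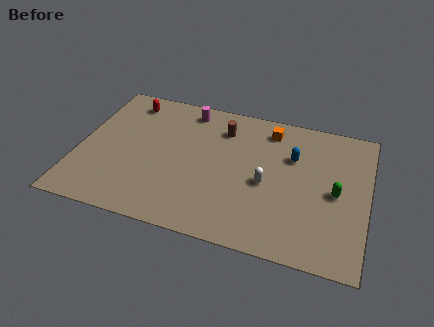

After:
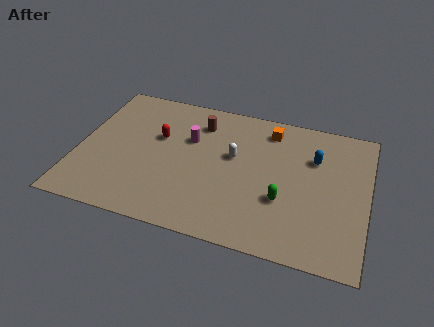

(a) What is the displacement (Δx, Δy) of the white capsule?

(-1.8, 1.4)

The white capsule started near (9.7, 4.3) and ended near (7.9, 5.7).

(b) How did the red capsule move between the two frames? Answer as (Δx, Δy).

(1.8, -2.2)

From the two frames, the red capsule sits at roughly (2.2, 8.2) before and (4.0, 6.0) after.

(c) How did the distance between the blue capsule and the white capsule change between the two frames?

+1.7

The distance was about 2.5 in the first image and 4.2 in the second, so they moved 1.7 units further apart.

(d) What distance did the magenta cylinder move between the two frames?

2.1

From (5.3, 8.4) to (5.6, 6.3), the magenta cylinder covered √(0.3² + 2.1²) ≈ 2.1 units.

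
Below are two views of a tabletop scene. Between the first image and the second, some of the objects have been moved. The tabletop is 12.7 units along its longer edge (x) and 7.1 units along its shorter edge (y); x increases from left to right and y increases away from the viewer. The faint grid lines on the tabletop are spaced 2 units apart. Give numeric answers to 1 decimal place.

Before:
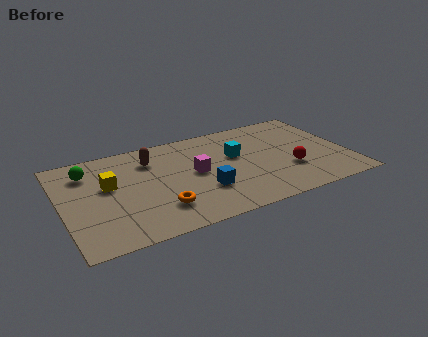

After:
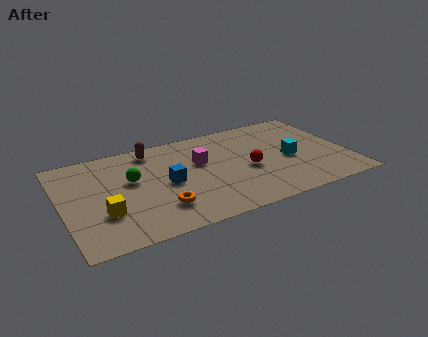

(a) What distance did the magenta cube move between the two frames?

0.8

The magenta cube was near (5.9, 3.7) before and (6.2, 4.4) after, so it travelled √(0.3² + 0.7²) ≈ 0.8 units.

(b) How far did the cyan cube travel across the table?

2.5

The cyan cube was near (7.8, 4.3) before and (10.1, 3.2) after, so it travelled √(2.3² + 1.1²) ≈ 2.5 units.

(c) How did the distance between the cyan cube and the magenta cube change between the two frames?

+2.1

Before: roughly 2.0 units apart; after: 4.1. That's 2.1 units further apart.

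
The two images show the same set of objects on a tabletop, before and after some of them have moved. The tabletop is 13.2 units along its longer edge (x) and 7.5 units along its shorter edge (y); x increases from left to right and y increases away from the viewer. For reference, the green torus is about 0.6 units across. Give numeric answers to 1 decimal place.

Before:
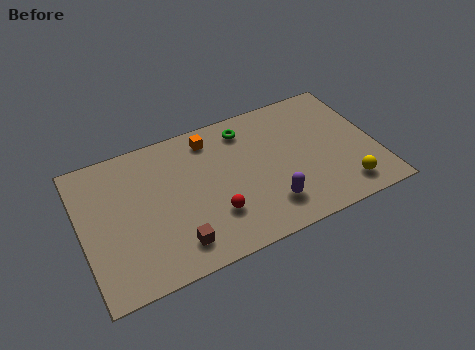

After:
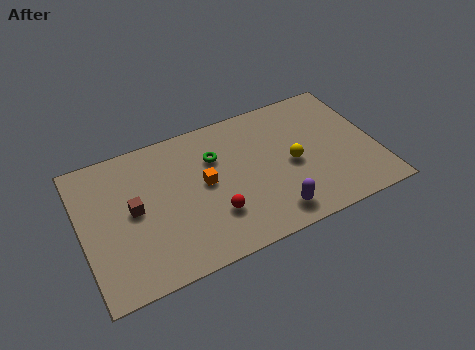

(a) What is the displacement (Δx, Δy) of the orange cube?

(-0.5, -2.3)

The orange cube was at about (6.0, 6.3) and moved to about (5.5, 4.0).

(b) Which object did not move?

the red sphere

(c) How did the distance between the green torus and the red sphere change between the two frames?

-1.4

They were about 4.4 units apart before and 3.0 after — 1.4 units closer together.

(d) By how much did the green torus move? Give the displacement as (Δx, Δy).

(-1.5, -1.0)

From the two frames, the green torus sits at roughly (7.6, 6.2) before and (6.1, 5.2) after.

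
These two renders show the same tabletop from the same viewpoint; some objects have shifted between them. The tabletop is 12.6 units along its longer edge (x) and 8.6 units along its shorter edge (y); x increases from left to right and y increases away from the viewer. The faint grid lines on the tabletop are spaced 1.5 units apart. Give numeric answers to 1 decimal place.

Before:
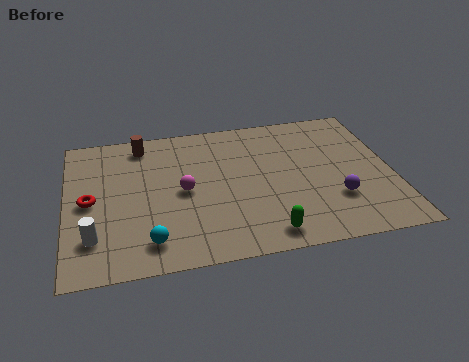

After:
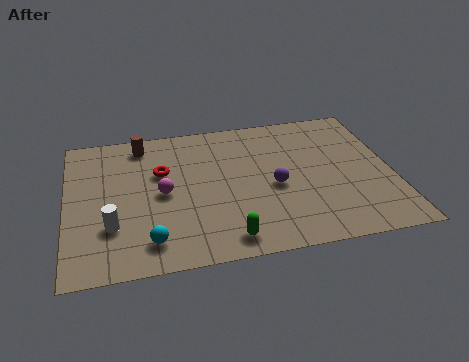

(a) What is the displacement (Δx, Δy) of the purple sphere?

(-2.3, 1.2)

The purple sphere started near (10.3, 2.6) and ended near (8.0, 3.8).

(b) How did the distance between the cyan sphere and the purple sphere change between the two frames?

-1.9

They were about 7.3 units apart before and 5.4 after — 1.9 units closer together.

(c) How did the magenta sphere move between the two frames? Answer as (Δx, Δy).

(-0.8, 0.0)

The magenta sphere started near (4.5, 4.2) and ended near (3.7, 4.2).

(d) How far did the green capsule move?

1.5

From (7.5, 1.1) to (6.0, 1.1), the green capsule covered √(1.5² + 0.0²) ≈ 1.5 units.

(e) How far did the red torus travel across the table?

3.1

From (0.9, 4.2) to (3.7, 5.5), the red torus covered √(2.8² + 1.3²) ≈ 3.1 units.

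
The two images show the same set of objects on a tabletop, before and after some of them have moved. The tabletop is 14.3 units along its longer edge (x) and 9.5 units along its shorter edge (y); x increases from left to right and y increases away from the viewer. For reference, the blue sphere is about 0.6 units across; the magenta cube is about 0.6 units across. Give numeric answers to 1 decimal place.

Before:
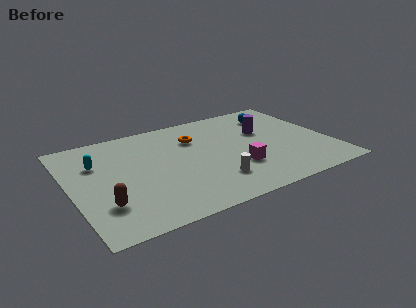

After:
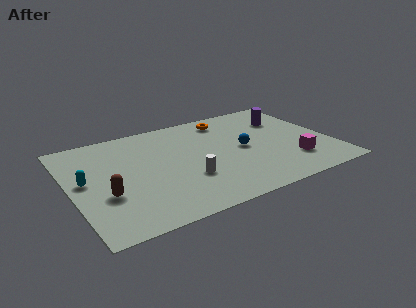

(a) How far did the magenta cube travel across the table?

3.1

The magenta cube moved from about (8.9, 3.0) to (11.9, 2.4), a distance of √(3.0² + 0.6²) ≈ 3.1.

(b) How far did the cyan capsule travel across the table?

1.6

The cyan capsule was near (1.6, 6.5) before and (0.8, 5.1) after, so it travelled √(0.8² + 1.4²) ≈ 1.6 units.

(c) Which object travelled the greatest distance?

the blue sphere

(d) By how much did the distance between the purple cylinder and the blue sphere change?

+1.8

The distance was about 1.7 in the first image and 3.5 in the second, so they moved 1.8 units further apart.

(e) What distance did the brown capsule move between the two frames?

0.8

The brown capsule was near (1.5, 2.6) before and (1.7, 3.4) after, so it travelled √(0.2² + 0.8²) ≈ 0.8 units.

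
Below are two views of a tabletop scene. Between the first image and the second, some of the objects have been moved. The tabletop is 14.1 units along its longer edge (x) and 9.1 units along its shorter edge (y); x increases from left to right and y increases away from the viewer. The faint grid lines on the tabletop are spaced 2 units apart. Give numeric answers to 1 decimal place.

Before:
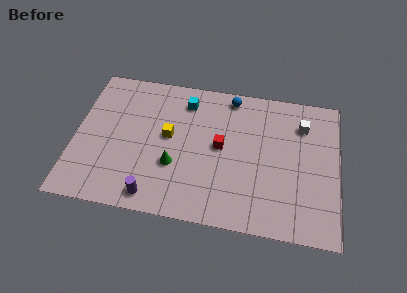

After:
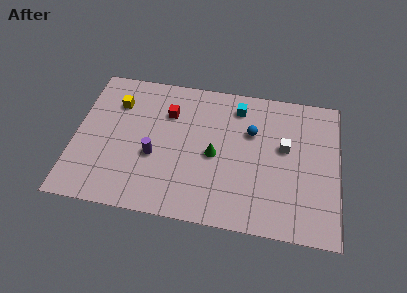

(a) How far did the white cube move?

1.8

The white cube moved from about (12.1, 6.9) to (11.2, 5.3), a distance of √(0.9² + 1.6²) ≈ 1.8.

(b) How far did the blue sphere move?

2.4

The blue sphere moved from about (8.2, 8.1) to (9.4, 6.0), a distance of √(1.2² + 2.1²) ≈ 2.4.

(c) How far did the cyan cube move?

2.8

The cyan cube moved from about (5.8, 7.4) to (8.6, 7.5), a distance of √(2.8² + 0.1²) ≈ 2.8.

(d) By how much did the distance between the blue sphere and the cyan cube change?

-0.8

Before: roughly 2.5 units apart; after: 1.7. That's 0.8 units closer together.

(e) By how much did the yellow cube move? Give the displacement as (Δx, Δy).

(-2.9, 1.7)

From the two frames, the yellow cube sits at roughly (5.0, 5.0) before and (2.1, 6.7) after.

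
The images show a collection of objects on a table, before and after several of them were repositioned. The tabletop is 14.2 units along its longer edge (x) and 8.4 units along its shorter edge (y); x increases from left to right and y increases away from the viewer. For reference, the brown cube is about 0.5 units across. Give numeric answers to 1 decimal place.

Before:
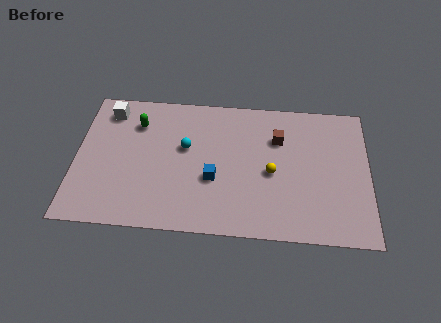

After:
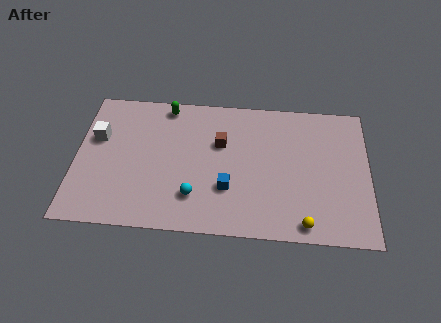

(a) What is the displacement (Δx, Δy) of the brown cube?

(-2.8, -0.5)

The brown cube started near (9.8, 5.9) and ended near (7.0, 5.4).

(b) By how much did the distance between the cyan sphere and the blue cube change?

-0.6

Before: roughly 2.3 units apart; after: 1.7. That's 0.6 units closer together.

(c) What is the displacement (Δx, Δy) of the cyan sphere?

(0.5, -2.9)

The cyan sphere was at about (5.3, 5.0) and moved to about (5.8, 2.1).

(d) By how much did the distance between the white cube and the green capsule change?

+2.4

They were about 1.6 units apart before and 4.0 after — 2.4 units further apart.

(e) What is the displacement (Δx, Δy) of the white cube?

(-0.5, -1.7)

From the two frames, the white cube sits at roughly (1.5, 7.0) before and (1.0, 5.3) after.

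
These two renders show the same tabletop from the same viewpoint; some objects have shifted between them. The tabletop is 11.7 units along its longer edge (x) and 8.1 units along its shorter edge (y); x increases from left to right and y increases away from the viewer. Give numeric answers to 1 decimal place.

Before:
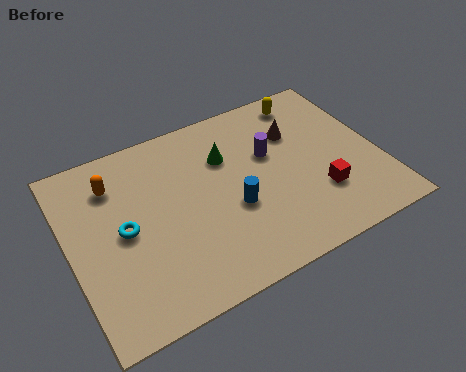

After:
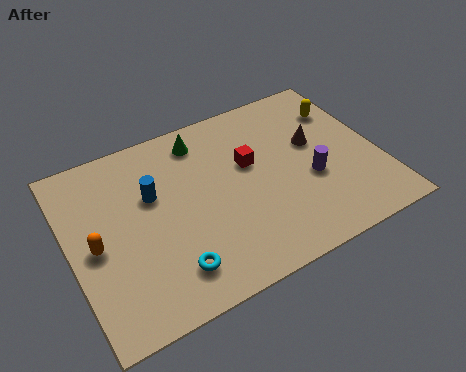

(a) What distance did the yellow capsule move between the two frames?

1.6

The yellow capsule was near (9.5, 7.0) before and (10.7, 6.0) after, so it travelled √(1.2² + 1.0²) ≈ 1.6 units.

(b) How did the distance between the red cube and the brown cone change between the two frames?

-0.7

The distance was about 3.2 in the first image and 2.5 in the second, so they moved 0.7 units closer together.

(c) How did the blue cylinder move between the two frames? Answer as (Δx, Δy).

(-2.8, 1.9)

The blue cylinder was at about (6.0, 3.2) and moved to about (3.2, 5.1).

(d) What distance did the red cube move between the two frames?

3.4

The red cube moved from about (9.2, 2.4) to (6.9, 4.9), a distance of √(2.3² + 2.5²) ≈ 3.4.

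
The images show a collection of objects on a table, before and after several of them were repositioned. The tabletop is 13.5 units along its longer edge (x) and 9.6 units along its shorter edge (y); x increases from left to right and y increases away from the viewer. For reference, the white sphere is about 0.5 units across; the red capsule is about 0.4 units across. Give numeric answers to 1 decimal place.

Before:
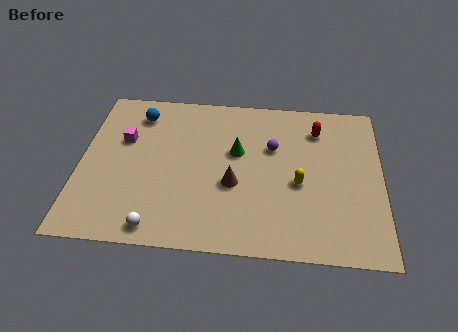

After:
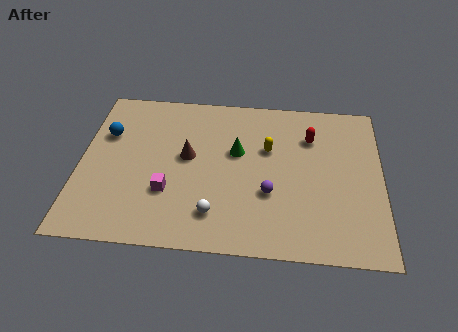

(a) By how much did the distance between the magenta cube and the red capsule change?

-1.4

Before: roughly 8.8 units apart; after: 7.4. That's 1.4 units closer together.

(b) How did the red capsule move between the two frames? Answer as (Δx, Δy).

(-0.3, -0.5)

From the two frames, the red capsule sits at roughly (10.6, 7.5) before and (10.3, 7.0) after.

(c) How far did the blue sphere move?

2.0

From (2.5, 7.8) to (1.1, 6.4), the blue sphere covered √(1.4² + 1.4²) ≈ 2.0 units.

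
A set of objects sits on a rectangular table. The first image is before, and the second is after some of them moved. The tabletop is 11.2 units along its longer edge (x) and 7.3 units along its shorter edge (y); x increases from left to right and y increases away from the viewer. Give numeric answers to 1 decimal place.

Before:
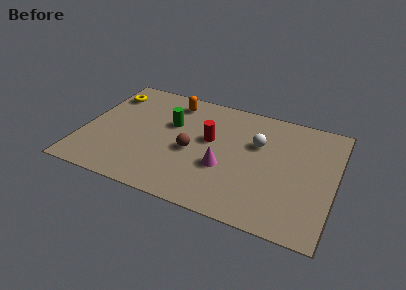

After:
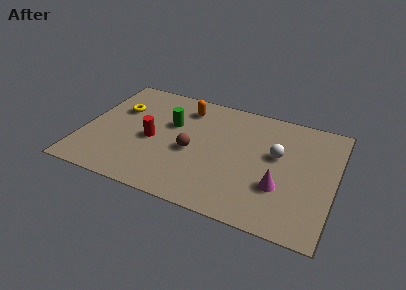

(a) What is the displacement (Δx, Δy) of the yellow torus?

(0.6, -0.9)

From the two frames, the yellow torus sits at roughly (0.8, 5.7) before and (1.4, 4.8) after.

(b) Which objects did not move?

the green cylinder and the brown sphere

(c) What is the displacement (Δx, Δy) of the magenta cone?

(2.5, -0.3)

The magenta cone was at about (6.4, 2.7) and moved to about (8.9, 2.4).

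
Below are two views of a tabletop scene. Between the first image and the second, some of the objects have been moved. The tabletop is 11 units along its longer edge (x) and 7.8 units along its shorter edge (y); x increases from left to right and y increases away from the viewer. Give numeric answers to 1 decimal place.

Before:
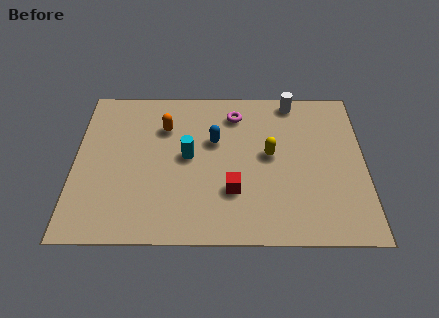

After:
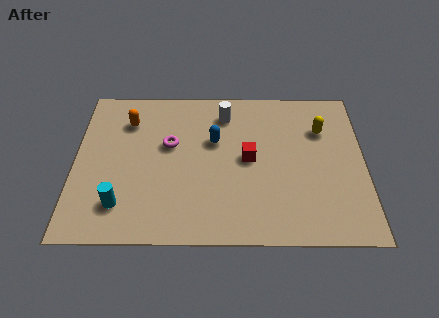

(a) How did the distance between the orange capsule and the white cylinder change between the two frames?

-1.4

Before: roughly 5.1 units apart; after: 3.7. That's 1.4 units closer together.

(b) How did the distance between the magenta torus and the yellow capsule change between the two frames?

+3.4

They were about 2.5 units apart before and 5.9 after — 3.4 units further apart.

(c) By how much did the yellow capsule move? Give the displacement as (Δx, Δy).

(2.0, 1.3)

The yellow capsule started near (7.4, 4.2) and ended near (9.4, 5.5).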